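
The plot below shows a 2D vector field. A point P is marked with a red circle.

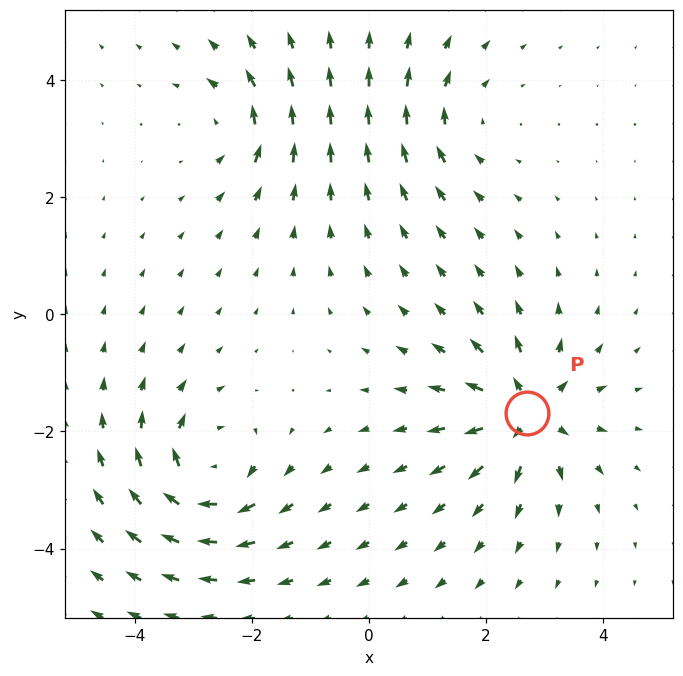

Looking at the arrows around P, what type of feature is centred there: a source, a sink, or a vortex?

At P (2.7, -1.7) the arrows spread outward. Divergence about +6, curl ≈0 — positive divergence with near-zero curl is a source.

source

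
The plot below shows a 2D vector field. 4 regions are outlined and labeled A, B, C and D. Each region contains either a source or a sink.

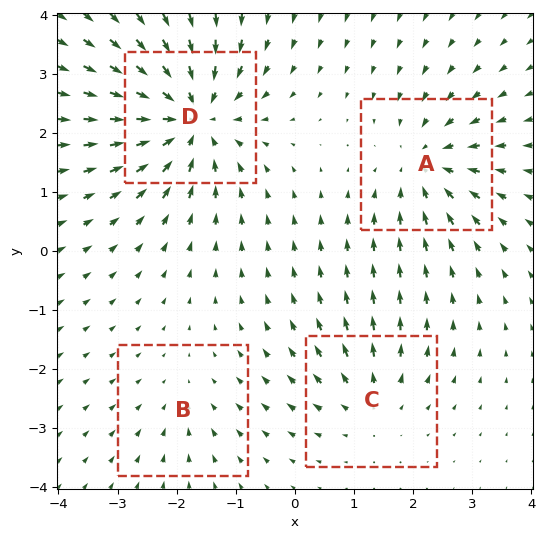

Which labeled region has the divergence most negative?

Divergence at each region's feature centre — A: about -5, B: about -2, C: about +4, D: about -8. Region D is most negative.

D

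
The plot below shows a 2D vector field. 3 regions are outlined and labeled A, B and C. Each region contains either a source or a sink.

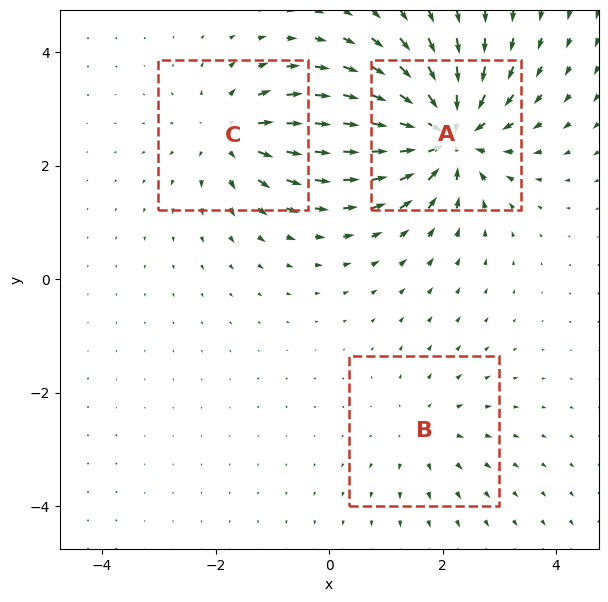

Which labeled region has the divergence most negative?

A

Divergence at each region's feature centre — A: about -6, B: about +2, C: about +4. Region A is most negative.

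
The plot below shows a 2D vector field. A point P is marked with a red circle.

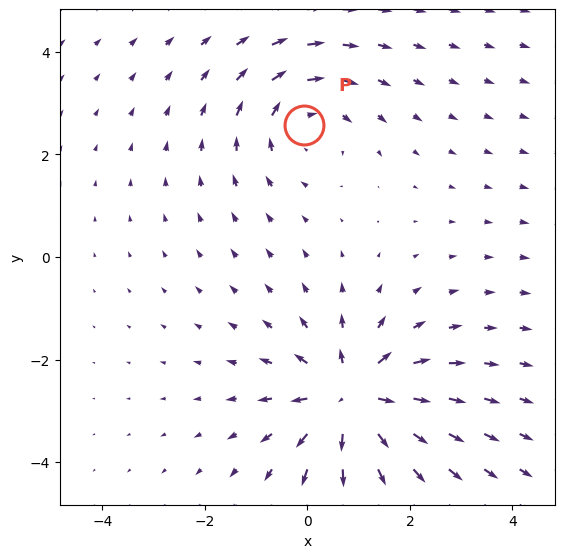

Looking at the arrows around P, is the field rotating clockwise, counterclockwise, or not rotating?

Near P at (-0.1, 2.6) the arrows circulate clockwise. The curl (z-component) there is about -2; negative curl means clockwise rotation.

clockwise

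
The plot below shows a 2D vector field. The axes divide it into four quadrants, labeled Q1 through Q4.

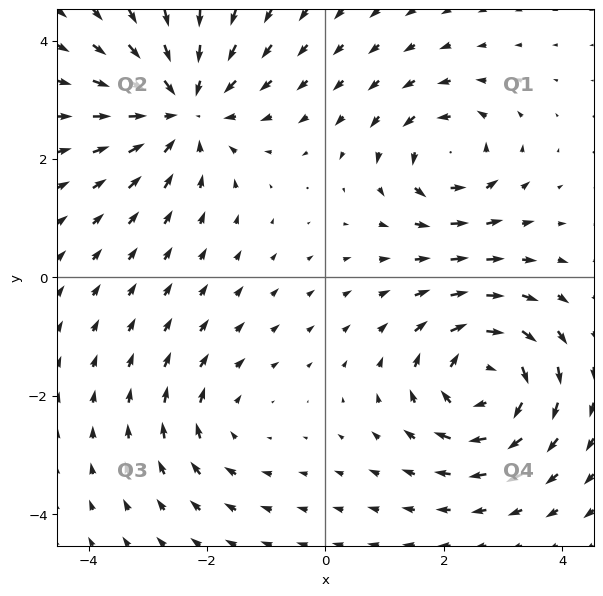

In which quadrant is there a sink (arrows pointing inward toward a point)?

The sink sits at approximately (-2.4, 2.9), which lies in quadrant Q2. The divergence there is about -5, negative as expected for a sink.

Q2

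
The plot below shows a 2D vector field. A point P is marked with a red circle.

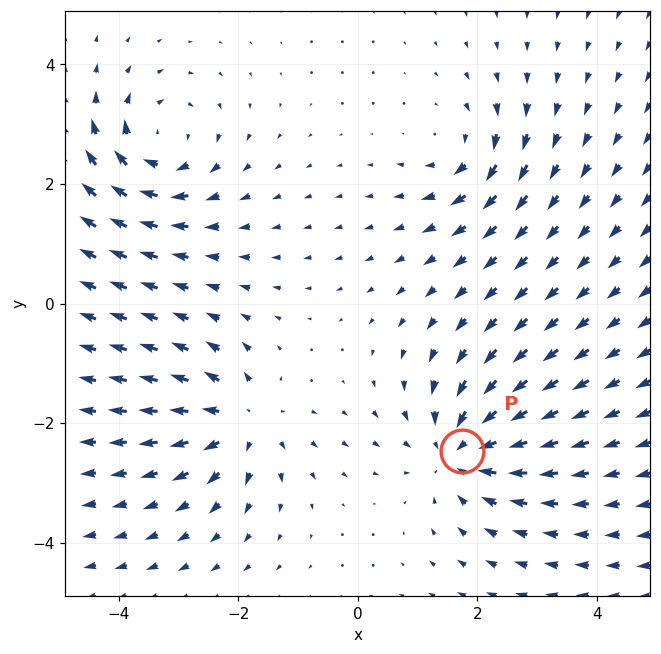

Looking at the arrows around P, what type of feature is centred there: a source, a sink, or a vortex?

At P (1.7, -2.5) the arrows converge inward. Divergence about -5, curl ≈0 — negative divergence with near-zero curl is a sink.

sink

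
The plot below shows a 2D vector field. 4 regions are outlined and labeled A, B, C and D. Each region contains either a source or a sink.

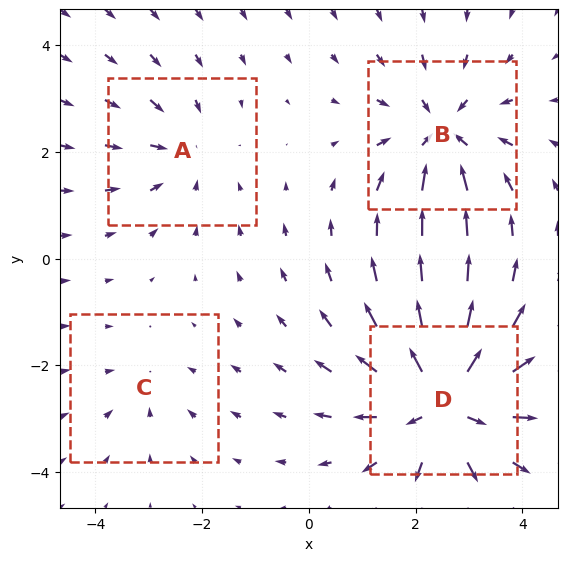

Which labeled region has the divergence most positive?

D

Divergence at each region's feature centre — A: about -3, B: about -5, C: about -2, D: about +7. Region D is most positive.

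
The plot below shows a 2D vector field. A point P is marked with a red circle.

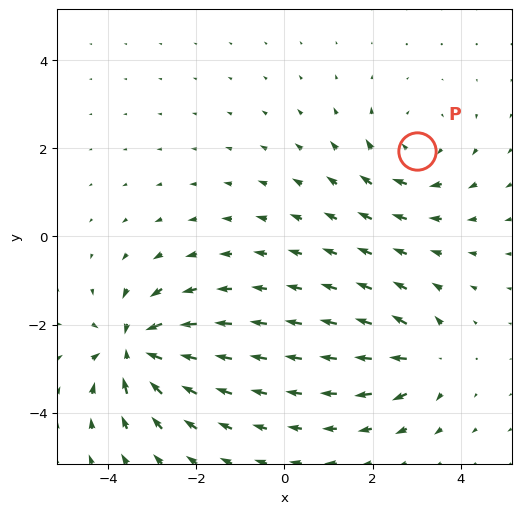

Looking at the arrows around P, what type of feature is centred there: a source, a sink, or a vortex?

vortex

At P (3.0, 1.9) the arrows circulate clockwise. Divergence ≈0, curl about -3 — near-zero divergence with nonzero curl is a vortex.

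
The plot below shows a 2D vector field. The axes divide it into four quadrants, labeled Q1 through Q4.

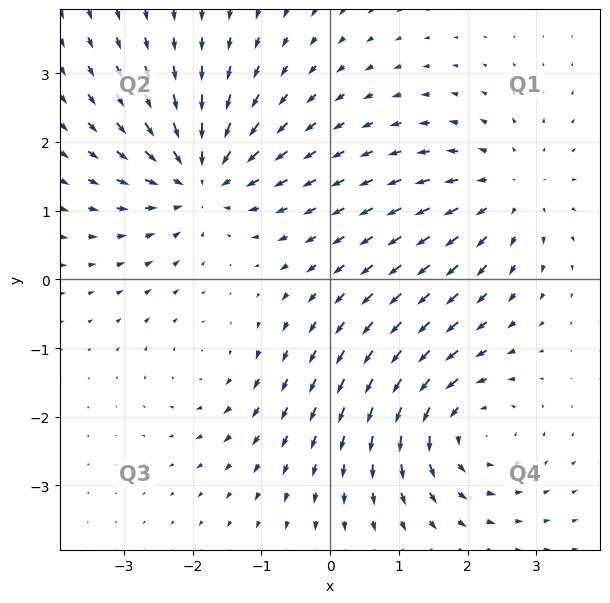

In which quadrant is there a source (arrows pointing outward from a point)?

Q1

The source sits at approximately (2.6, 1.3), which lies in quadrant Q1. The divergence there is about +3, positive as expected for a source.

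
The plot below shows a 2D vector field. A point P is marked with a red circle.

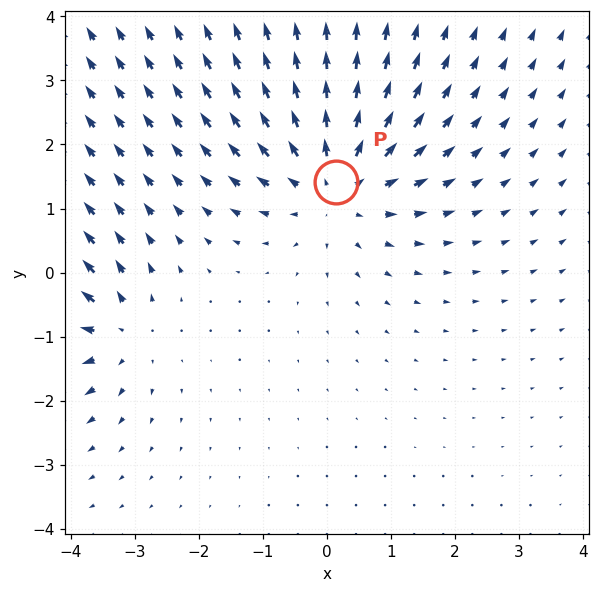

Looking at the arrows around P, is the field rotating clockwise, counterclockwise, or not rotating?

Near P at (0.1, 1.4) the arrows show no circulation. The curl there is ≈0.

not rotating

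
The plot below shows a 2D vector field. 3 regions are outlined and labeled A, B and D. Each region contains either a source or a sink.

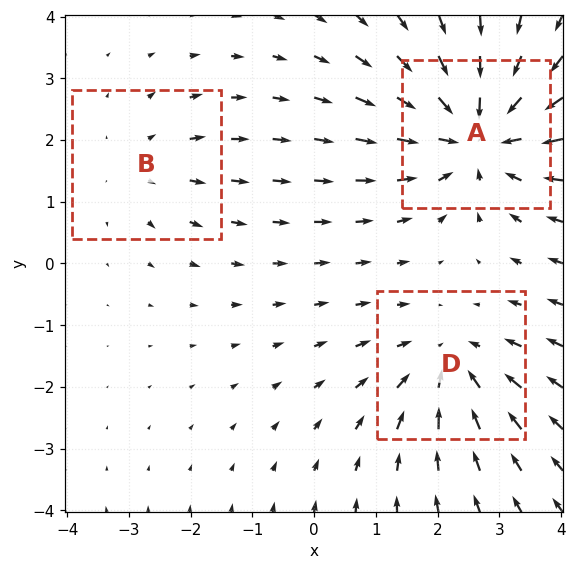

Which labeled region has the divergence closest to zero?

B

Divergence at each region's feature centre — A: about -4, B: about +2, D: about -3. Region B is closest to zero.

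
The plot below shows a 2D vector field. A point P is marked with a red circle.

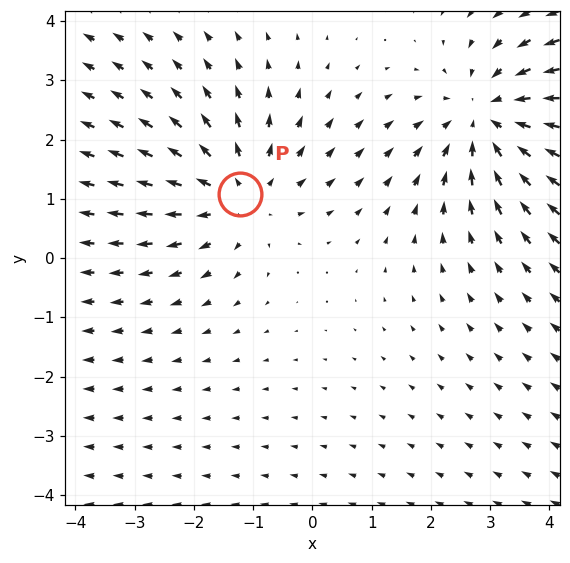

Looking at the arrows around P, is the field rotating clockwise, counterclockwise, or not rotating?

not rotating

Near P at (-1.2, 1.1) the arrows show no circulation. The curl there is ≈0.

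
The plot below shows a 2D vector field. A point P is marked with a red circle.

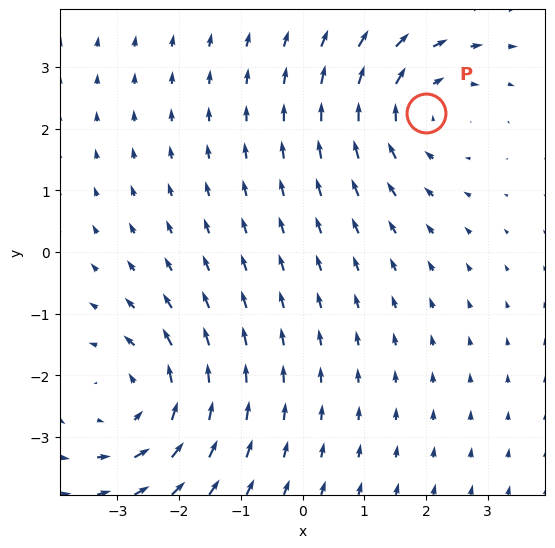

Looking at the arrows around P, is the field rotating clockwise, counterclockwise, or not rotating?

clockwise

Near P at (2.0, 2.3) the arrows circulate clockwise. The curl (z-component) there is about -3; negative curl means clockwise rotation.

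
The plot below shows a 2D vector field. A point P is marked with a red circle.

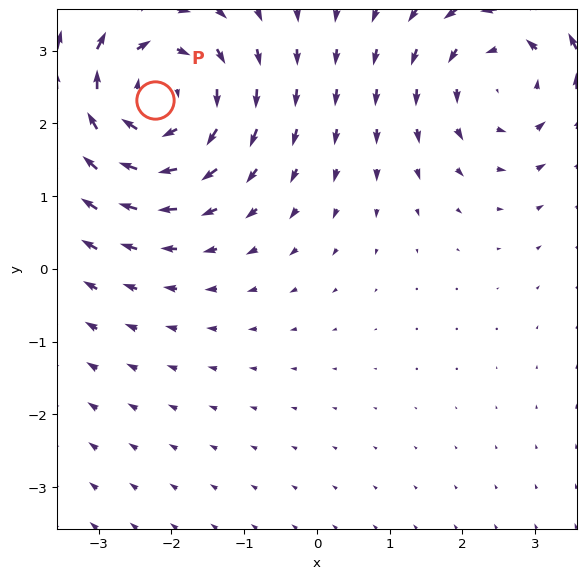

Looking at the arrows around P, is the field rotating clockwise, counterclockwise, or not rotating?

Near P at (-2.2, 2.3) the arrows circulate clockwise. The curl (z-component) there is about -4; negative curl means clockwise rotation.

clockwise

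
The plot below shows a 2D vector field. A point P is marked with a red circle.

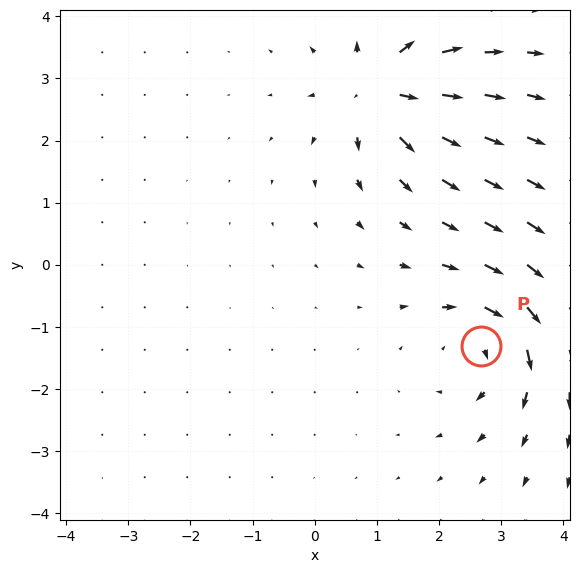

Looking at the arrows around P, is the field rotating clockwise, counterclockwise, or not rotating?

Near P at (2.7, -1.3) the arrows circulate clockwise. The curl (z-component) there is about -4; negative curl means clockwise rotation.

clockwise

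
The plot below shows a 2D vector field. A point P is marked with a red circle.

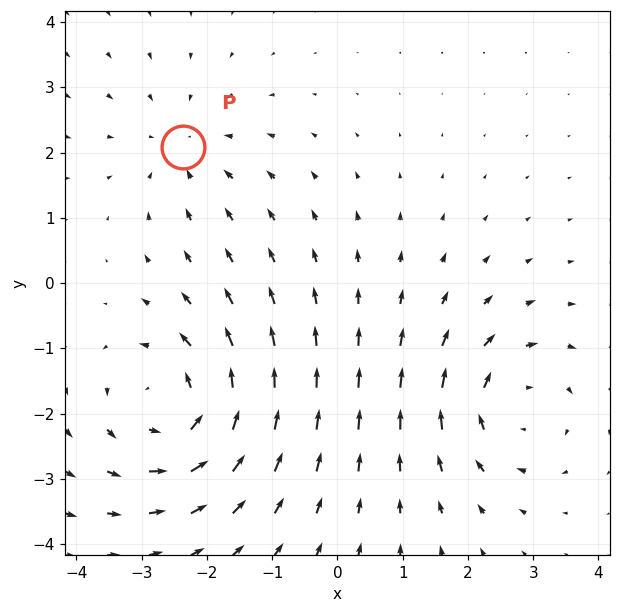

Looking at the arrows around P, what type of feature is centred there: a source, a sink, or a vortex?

At P (-2.4, 2.1) the arrows converge inward. Divergence about -2, curl ≈0 — negative divergence with near-zero curl is a sink.

sink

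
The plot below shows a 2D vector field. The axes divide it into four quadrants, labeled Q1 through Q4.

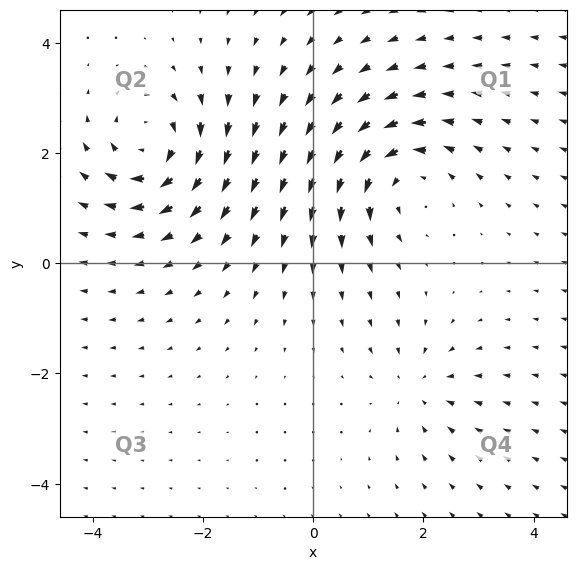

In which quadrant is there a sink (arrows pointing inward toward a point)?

Q4

The sink sits at approximately (1.9, -2.2), which lies in quadrant Q4. The divergence there is about -3, negative as expected for a sink.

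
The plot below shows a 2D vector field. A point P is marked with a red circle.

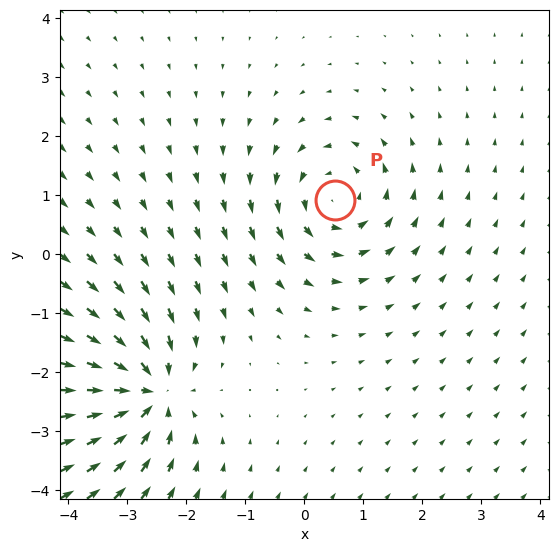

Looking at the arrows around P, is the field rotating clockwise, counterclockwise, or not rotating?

Near P at (0.5, 0.9) the arrows circulate counterclockwise. The curl (z-component) there is about +3; positive curl means counterclockwise rotation.

counterclockwise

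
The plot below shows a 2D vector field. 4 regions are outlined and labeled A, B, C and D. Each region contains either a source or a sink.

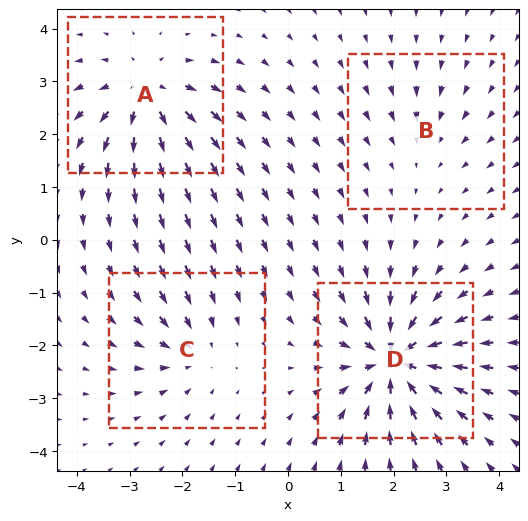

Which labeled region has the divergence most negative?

D

Divergence at each region's feature centre — A: about +6, B: about -2, C: about -4, D: about -8. Region D is most negative.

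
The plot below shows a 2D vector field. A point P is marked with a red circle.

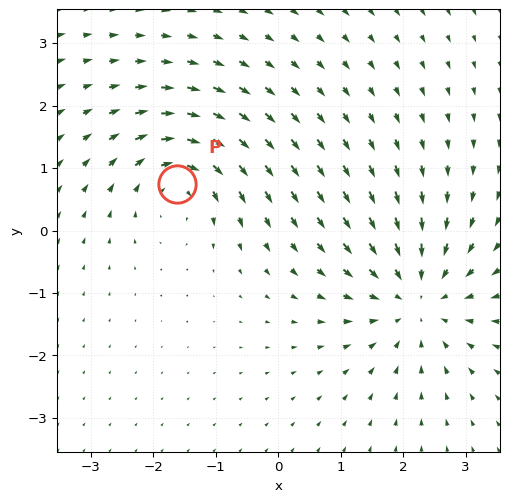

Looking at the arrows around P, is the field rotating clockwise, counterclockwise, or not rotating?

clockwise

Near P at (-1.6, 0.7) the arrows circulate clockwise. The curl (z-component) there is about -5; negative curl means clockwise rotation.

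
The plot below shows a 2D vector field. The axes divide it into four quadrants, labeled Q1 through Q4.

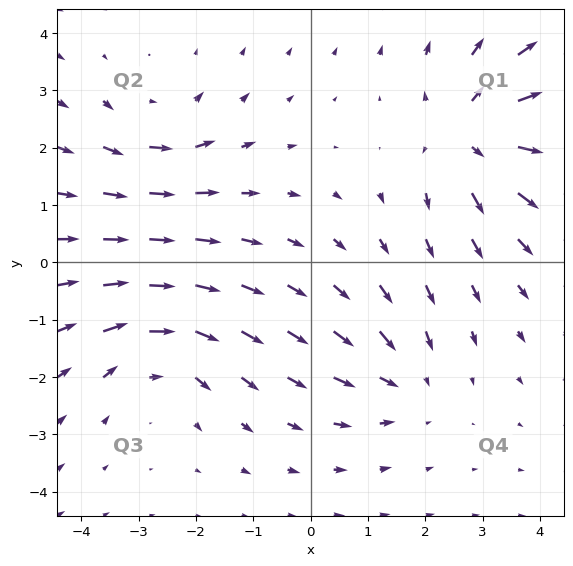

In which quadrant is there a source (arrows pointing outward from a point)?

The source sits at approximately (2.8, 2.2), which lies in quadrant Q1. The divergence there is about +4, positive as expected for a source.

Q1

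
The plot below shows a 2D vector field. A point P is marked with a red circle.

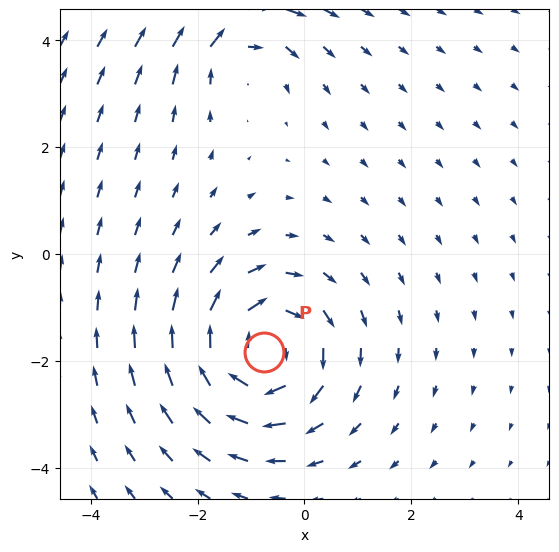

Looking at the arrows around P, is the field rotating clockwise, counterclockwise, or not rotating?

Near P at (-0.8, -1.8) the arrows circulate clockwise. The curl (z-component) there is about -4; negative curl means clockwise rotation.

clockwise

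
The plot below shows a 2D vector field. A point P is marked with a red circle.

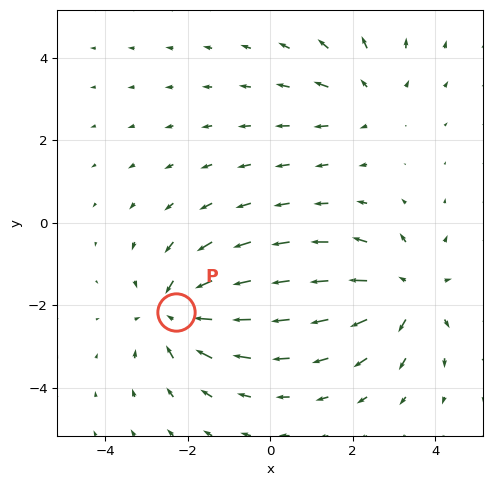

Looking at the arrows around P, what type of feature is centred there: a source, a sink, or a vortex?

sink

At P (-2.3, -2.2) the arrows converge inward. Divergence about -4, curl ≈0 — negative divergence with near-zero curl is a sink.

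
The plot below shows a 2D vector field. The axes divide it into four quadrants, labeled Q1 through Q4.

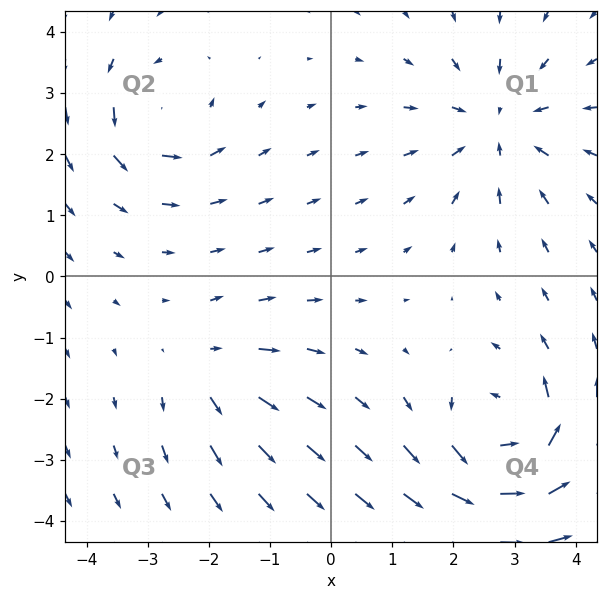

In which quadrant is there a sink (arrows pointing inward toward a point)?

The sink sits at approximately (2.7, 2.5), which lies in quadrant Q1. The divergence there is about -4, negative as expected for a sink.

Q1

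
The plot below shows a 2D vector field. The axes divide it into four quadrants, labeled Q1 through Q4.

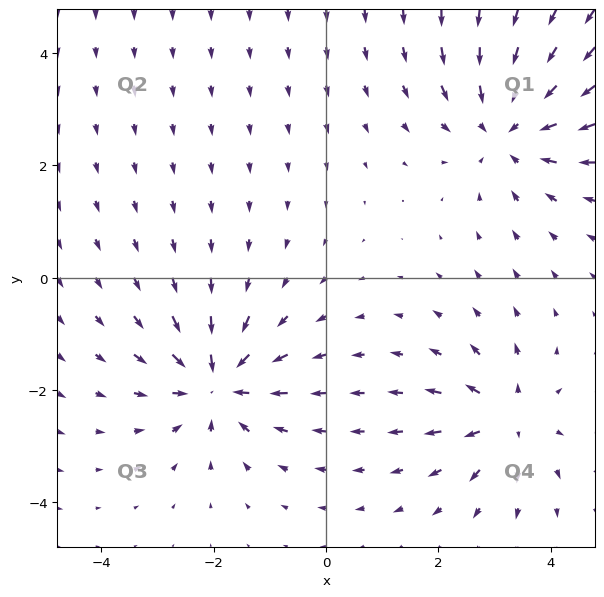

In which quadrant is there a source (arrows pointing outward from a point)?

The source sits at approximately (3.2, -2.5), which lies in quadrant Q4. The divergence there is about +5, positive as expected for a source.

Q4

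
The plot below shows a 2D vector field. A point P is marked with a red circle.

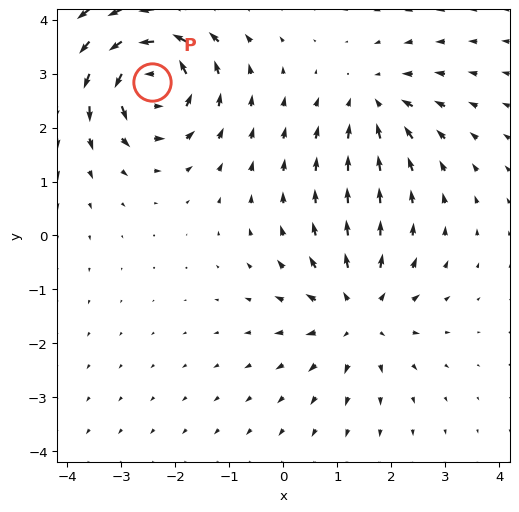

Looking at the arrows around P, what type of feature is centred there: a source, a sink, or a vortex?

At P (-2.4, 2.8) the arrows circulate counterclockwise. Divergence ≈0, curl about +7 — near-zero divergence with nonzero curl is a vortex.

vortex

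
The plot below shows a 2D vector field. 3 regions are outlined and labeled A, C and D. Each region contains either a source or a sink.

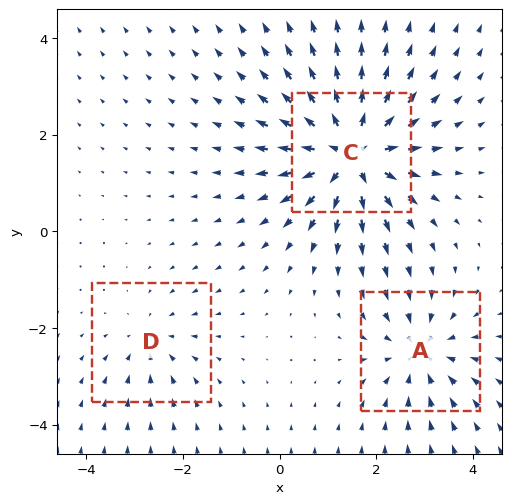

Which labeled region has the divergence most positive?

Divergence at each region's feature centre — A: about -3, C: about +6, D: about -2. Region C is most positive.

C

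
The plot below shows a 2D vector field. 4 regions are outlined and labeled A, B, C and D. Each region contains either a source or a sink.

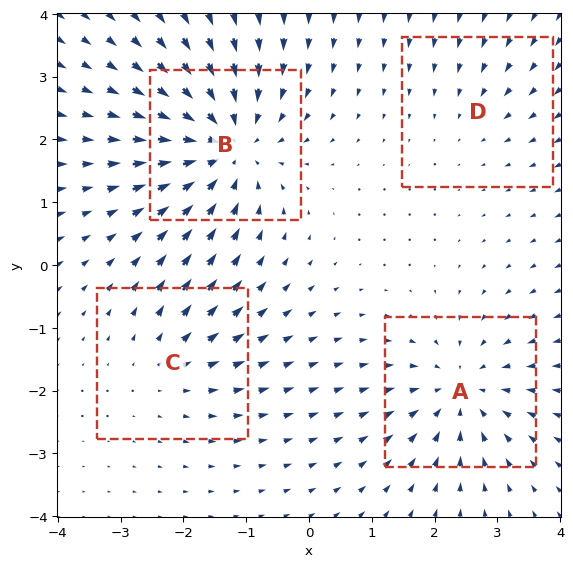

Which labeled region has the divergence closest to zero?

Divergence at each region's feature centre — A: about -5, B: about -7, C: about +3, D: about -2. Region D is closest to zero.

D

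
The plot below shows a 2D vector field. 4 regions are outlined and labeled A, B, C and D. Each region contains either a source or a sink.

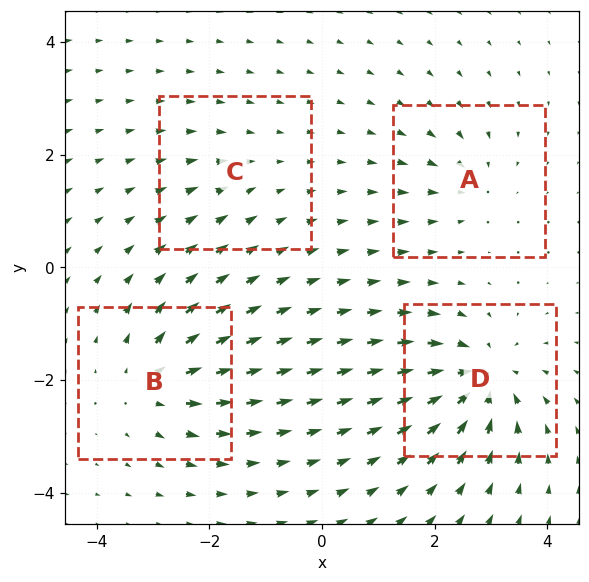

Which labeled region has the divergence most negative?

Divergence at each region's feature centre — A: about -4, B: about +6, C: about -2, D: about -8. Region D is most negative.

D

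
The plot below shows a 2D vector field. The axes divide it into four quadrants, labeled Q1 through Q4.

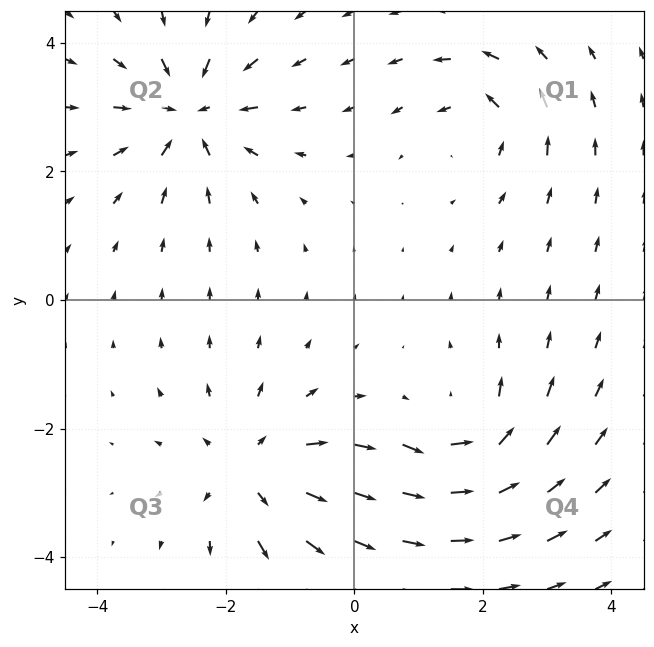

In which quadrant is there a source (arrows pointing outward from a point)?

The source sits at approximately (-1.6, -2.6), which lies in quadrant Q3. The divergence there is about +5, positive as expected for a source.

Q3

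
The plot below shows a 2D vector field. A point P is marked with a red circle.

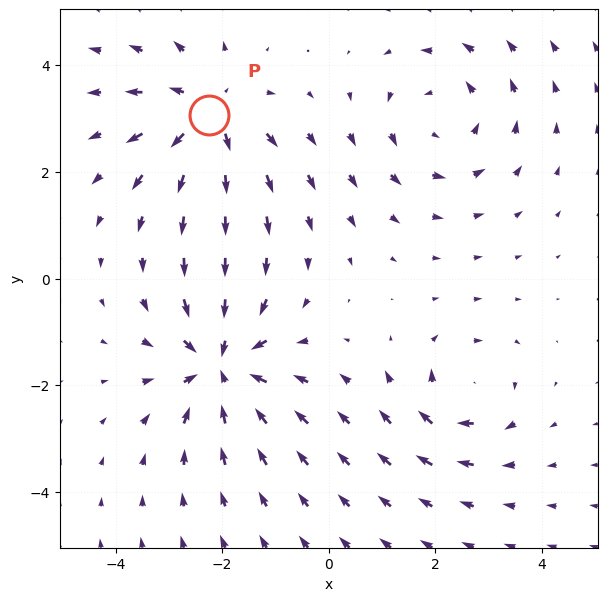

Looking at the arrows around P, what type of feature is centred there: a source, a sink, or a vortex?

At P (-2.2, 3.1) the arrows spread outward. Divergence about +4, curl ≈0 — positive divergence with near-zero curl is a source.

source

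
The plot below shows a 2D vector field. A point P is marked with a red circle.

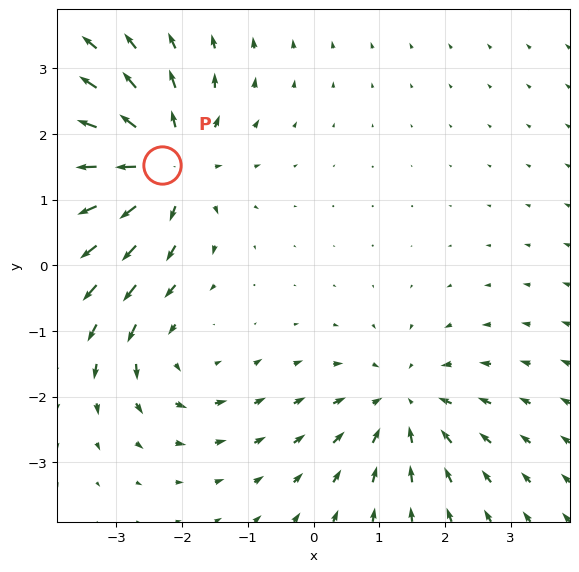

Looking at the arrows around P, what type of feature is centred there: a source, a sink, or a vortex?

At P (-2.3, 1.5) the arrows spread outward. Divergence about +5, curl ≈0 — positive divergence with near-zero curl is a source.

source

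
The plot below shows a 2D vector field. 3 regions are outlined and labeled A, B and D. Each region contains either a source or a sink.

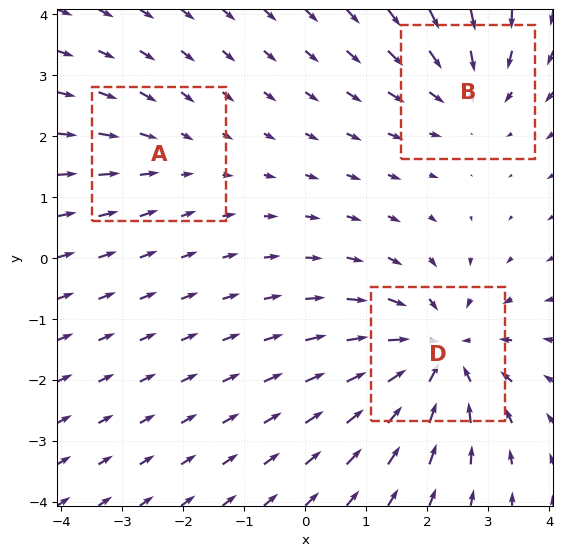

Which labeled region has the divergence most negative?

D

Divergence at each region's feature centre — A: about -2, B: about -3, D: about -4. Region D is most negative.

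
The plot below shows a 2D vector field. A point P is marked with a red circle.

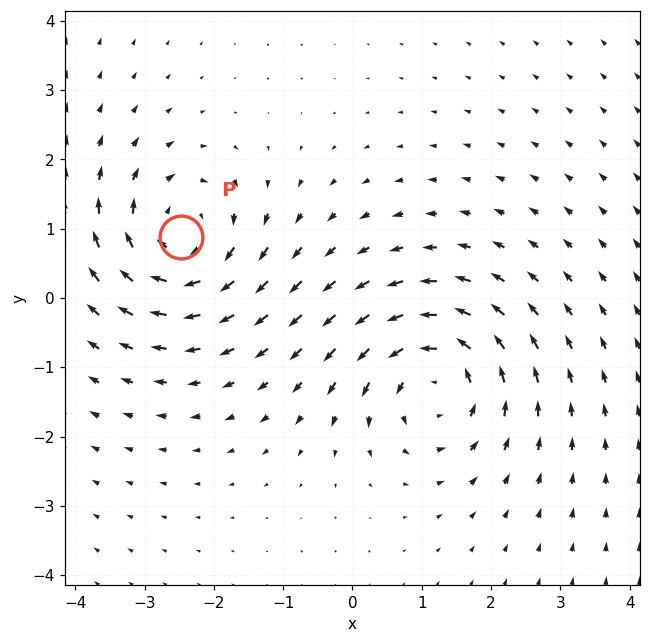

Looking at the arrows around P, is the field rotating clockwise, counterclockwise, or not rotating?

clockwise

Near P at (-2.5, 0.9) the arrows circulate clockwise. The curl (z-component) there is about -5; negative curl means clockwise rotation.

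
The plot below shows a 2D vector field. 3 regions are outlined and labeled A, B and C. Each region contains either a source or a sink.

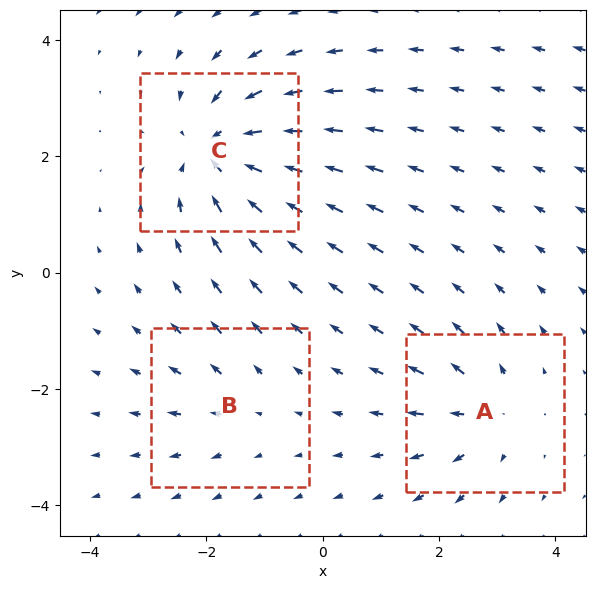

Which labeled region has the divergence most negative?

Divergence at each region's feature centre — A: about +3, B: about +2, C: about -6. Region C is most negative.

C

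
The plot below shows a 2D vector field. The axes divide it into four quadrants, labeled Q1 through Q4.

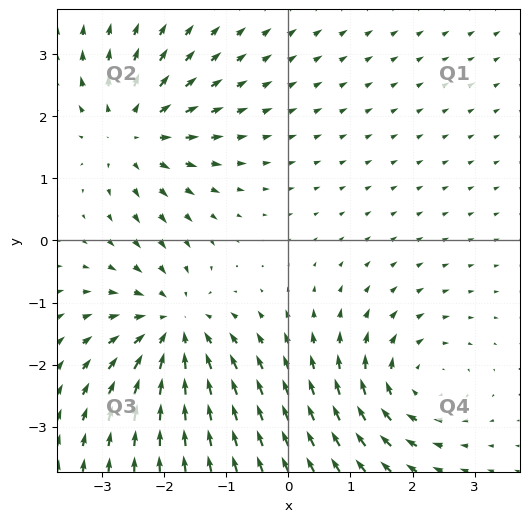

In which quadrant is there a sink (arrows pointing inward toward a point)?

The sink sits at approximately (-1.8, -1.4), which lies in quadrant Q3. The divergence there is about -4, negative as expected for a sink.

Q3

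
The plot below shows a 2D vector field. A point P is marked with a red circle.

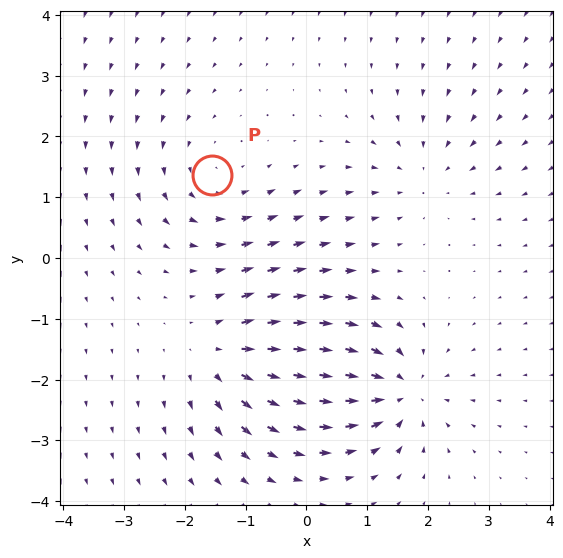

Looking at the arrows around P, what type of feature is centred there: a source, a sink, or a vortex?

vortex

At P (-1.5, 1.4) the arrows circulate counterclockwise. Divergence ≈0, curl about +3 — near-zero divergence with nonzero curl is a vortex.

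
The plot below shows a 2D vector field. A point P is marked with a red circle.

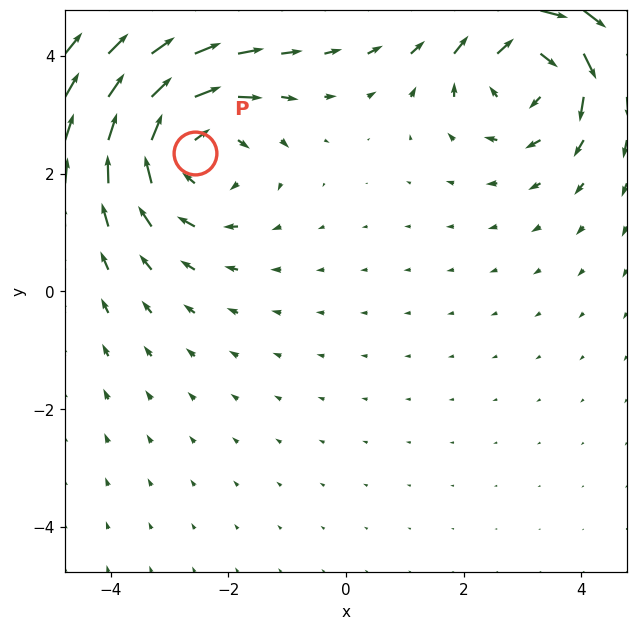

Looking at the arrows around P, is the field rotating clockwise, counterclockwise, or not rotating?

Near P at (-2.6, 2.3) the arrows circulate clockwise. The curl (z-component) there is about -3; negative curl means clockwise rotation.

clockwise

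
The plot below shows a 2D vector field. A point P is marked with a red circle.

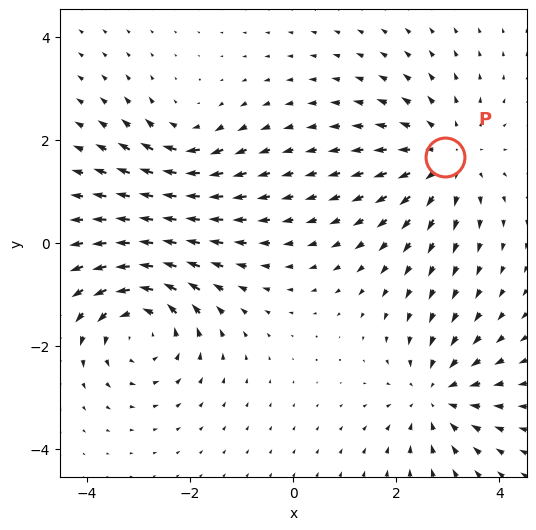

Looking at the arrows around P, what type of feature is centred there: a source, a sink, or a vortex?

At P (3.0, 1.7) the arrows spread outward. Divergence about +4, curl ≈0 — positive divergence with near-zero curl is a source.

source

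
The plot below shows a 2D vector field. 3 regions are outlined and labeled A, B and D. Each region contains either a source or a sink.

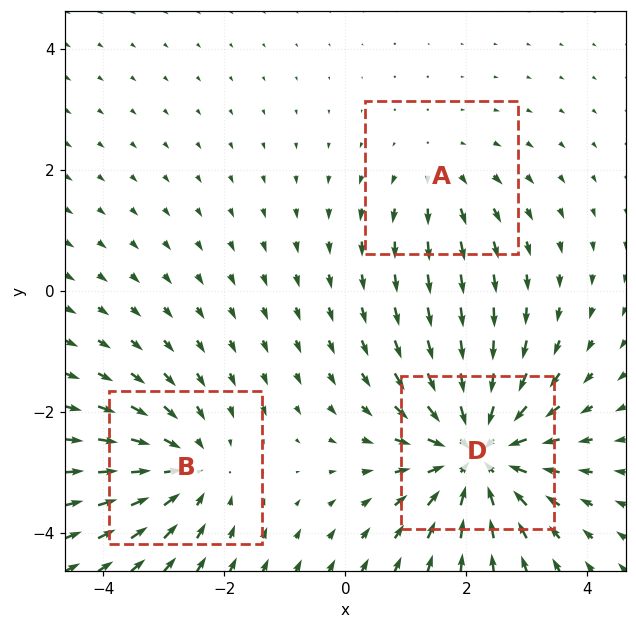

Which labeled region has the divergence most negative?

Divergence at each region's feature centre — A: about +2, B: about -3, D: about -5. Region D is most negative.

D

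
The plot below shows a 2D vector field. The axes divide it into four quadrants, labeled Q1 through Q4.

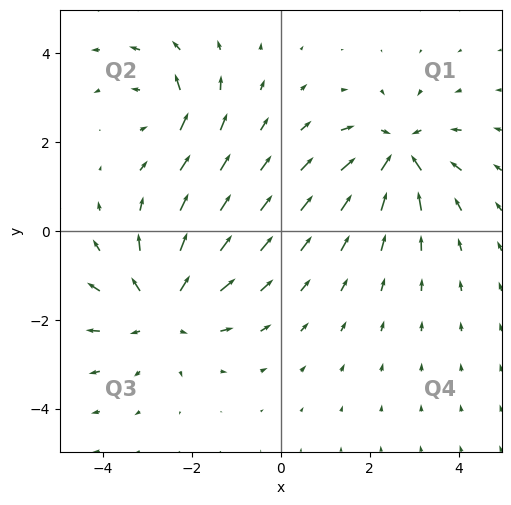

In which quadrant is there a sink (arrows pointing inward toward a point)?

The sink sits at approximately (2.6, 1.7), which lies in quadrant Q1. The divergence there is about -5, negative as expected for a sink.

Q1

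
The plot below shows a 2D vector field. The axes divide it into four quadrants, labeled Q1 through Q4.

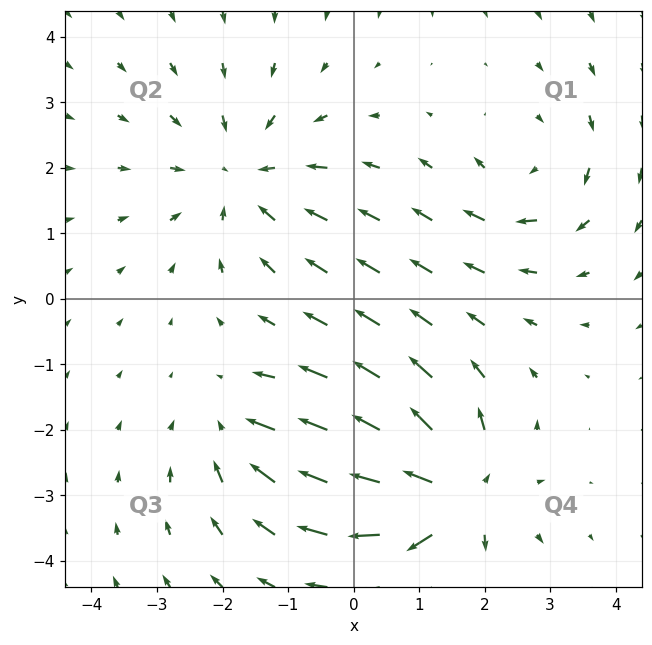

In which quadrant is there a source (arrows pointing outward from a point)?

The source sits at approximately (1.5, -3.0), which lies in quadrant Q4. The divergence there is about +6, positive as expected for a source.

Q4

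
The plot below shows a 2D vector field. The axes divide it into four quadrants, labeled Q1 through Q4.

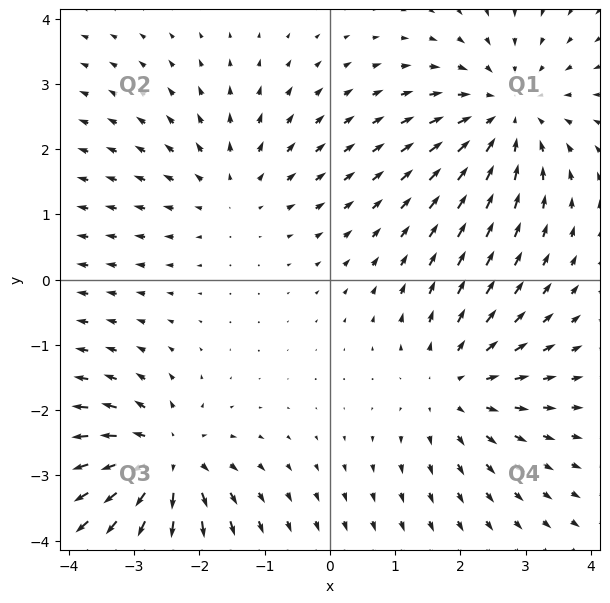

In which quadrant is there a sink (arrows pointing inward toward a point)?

The sink sits at approximately (2.7, 2.5), which lies in quadrant Q1. The divergence there is about -4, negative as expected for a sink.

Q1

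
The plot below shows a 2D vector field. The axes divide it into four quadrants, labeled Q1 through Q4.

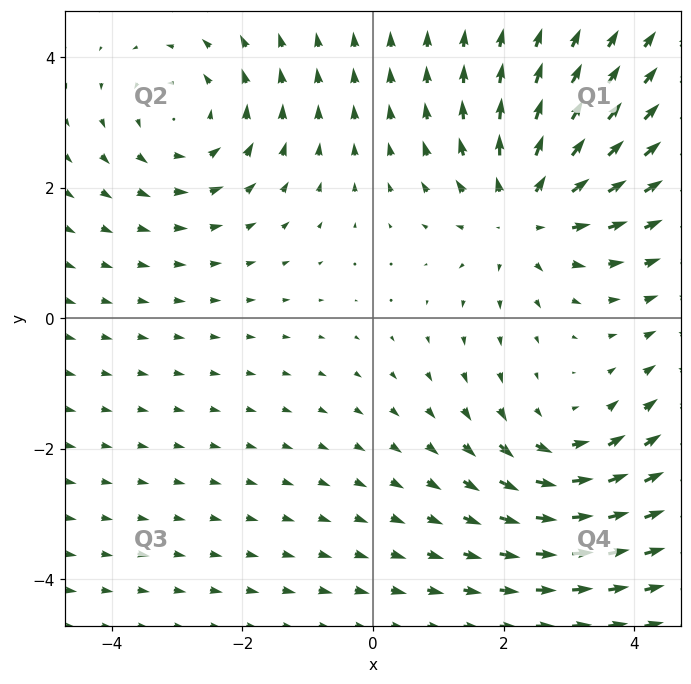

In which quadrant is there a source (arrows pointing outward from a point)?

Q1

The source sits at approximately (2.3, 1.6), which lies in quadrant Q1. The divergence there is about +3, positive as expected for a source.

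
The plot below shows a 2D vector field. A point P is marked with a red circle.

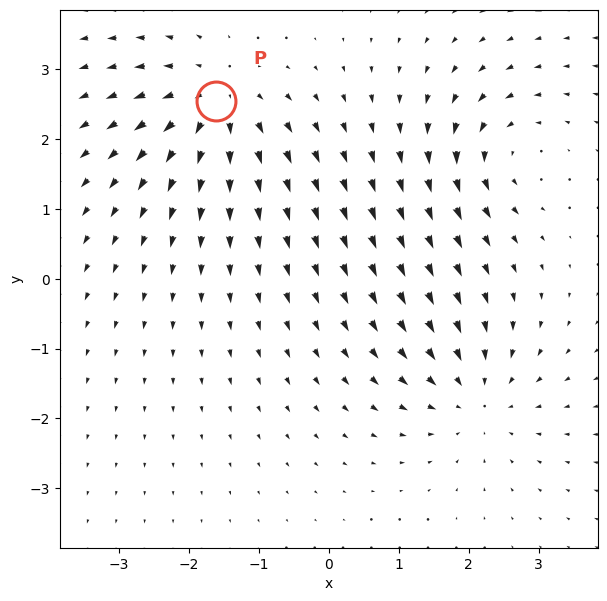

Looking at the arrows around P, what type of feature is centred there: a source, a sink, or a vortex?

source

At P (-1.6, 2.5) the arrows spread outward. Divergence about +5, curl ≈0 — positive divergence with near-zero curl is a source.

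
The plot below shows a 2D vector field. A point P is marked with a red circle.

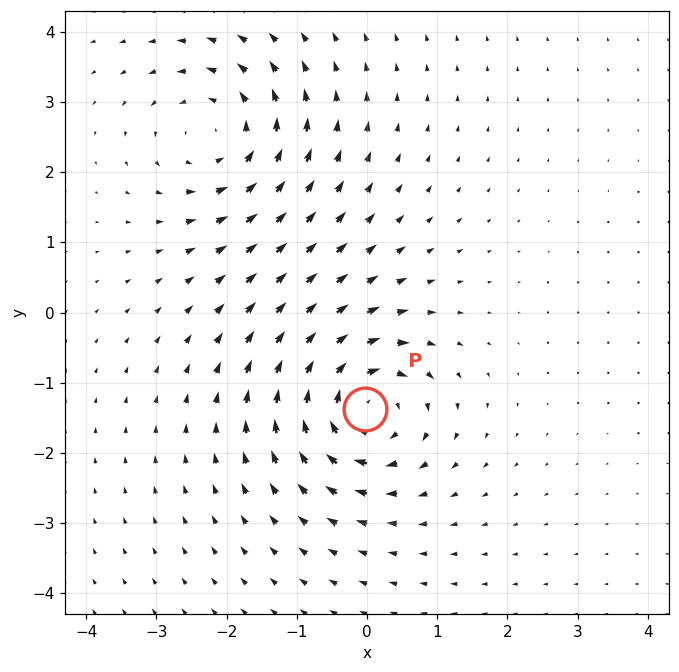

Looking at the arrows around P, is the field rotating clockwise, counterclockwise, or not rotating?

Near P at (-0.0, -1.4) the arrows circulate clockwise. The curl (z-component) there is about -5; negative curl means clockwise rotation.

clockwise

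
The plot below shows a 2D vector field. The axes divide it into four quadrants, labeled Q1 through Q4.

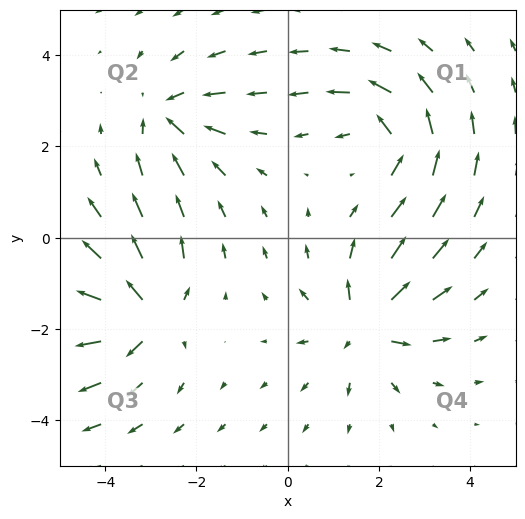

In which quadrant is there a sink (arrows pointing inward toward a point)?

The sink sits at approximately (-2.6, 2.7), which lies in quadrant Q2. The divergence there is about -4, negative as expected for a sink.

Q2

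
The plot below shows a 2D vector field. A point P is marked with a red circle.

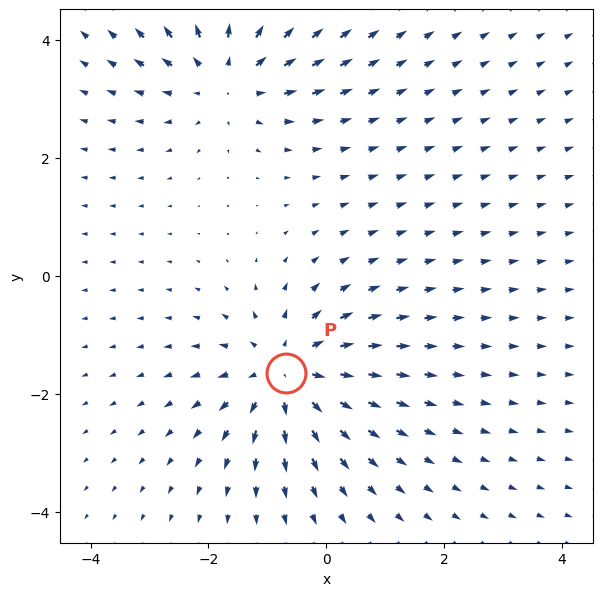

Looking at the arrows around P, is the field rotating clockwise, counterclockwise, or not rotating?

Near P at (-0.7, -1.6) the arrows show no circulation. The curl there is ≈0.

not rotating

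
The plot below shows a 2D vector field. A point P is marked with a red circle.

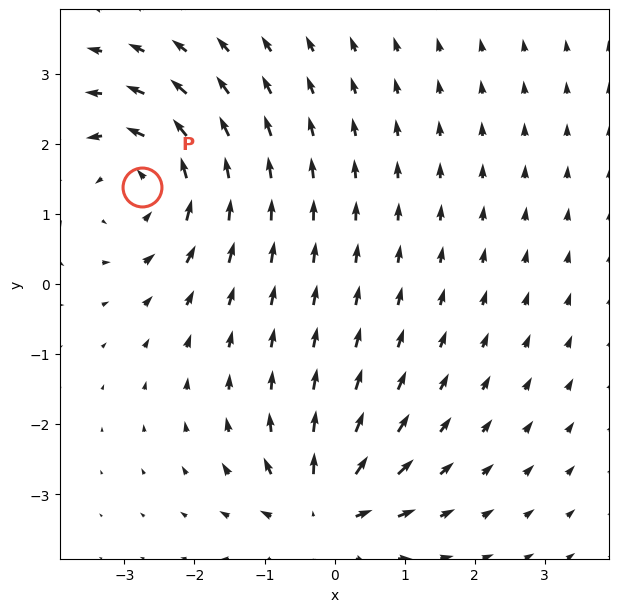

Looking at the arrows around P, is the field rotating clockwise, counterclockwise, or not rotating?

Near P at (-2.7, 1.4) the arrows circulate counterclockwise. The curl (z-component) there is about +3; positive curl means counterclockwise rotation.

counterclockwise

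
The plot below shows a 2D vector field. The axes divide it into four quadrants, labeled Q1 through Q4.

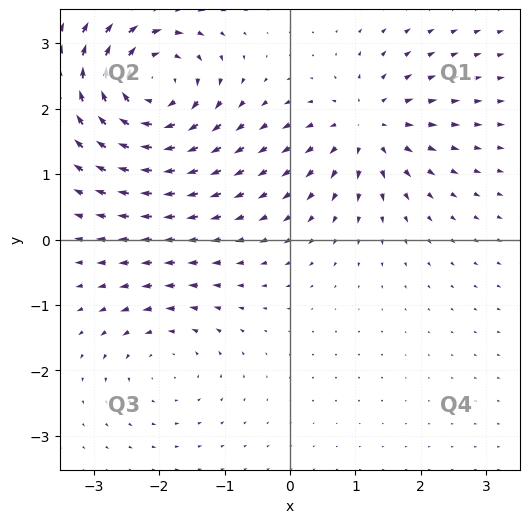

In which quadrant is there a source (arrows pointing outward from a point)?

The source sits at approximately (1.2, 1.7), which lies in quadrant Q1. The divergence there is about +4, positive as expected for a source.

Q1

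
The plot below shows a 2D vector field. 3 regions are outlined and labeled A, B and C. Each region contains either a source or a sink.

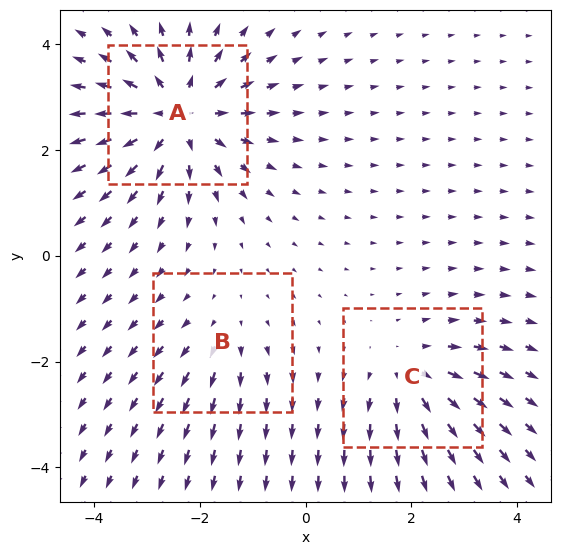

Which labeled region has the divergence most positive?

A

Divergence at each region's feature centre — A: about +5, B: about +2, C: about +3. Region A is most positive.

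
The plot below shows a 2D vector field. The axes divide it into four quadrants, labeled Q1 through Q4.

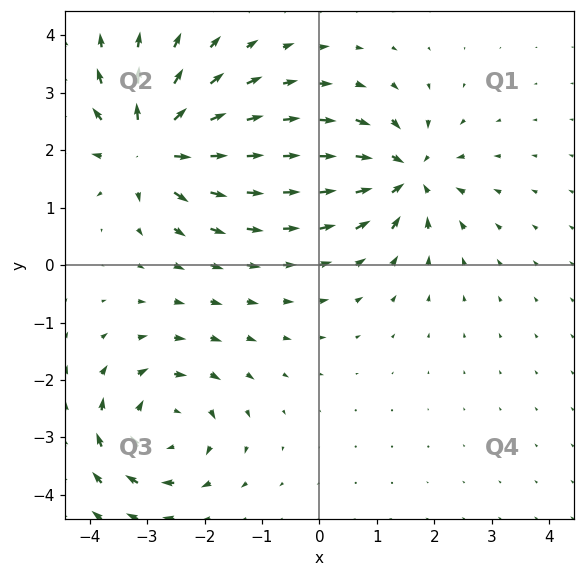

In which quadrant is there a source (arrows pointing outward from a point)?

The source sits at approximately (-2.9, 2.1), which lies in quadrant Q2. The divergence there is about +6, positive as expected for a source.

Q2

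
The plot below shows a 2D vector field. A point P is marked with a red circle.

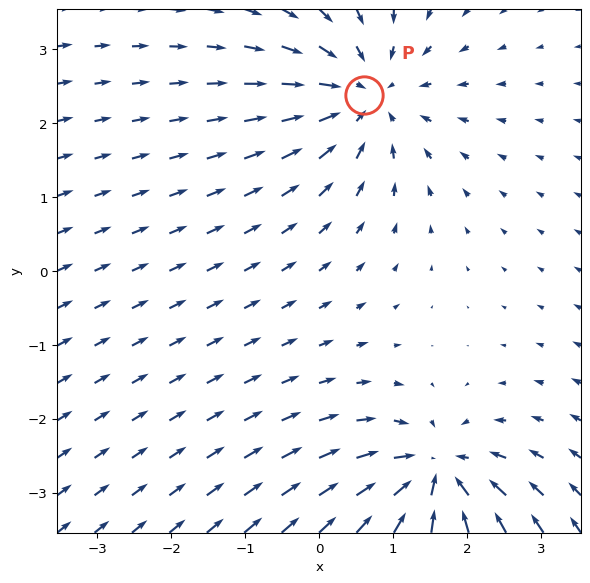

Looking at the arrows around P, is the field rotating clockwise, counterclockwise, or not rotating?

Near P at (0.6, 2.4) the arrows show no circulation. The curl there is ≈0.

not rotating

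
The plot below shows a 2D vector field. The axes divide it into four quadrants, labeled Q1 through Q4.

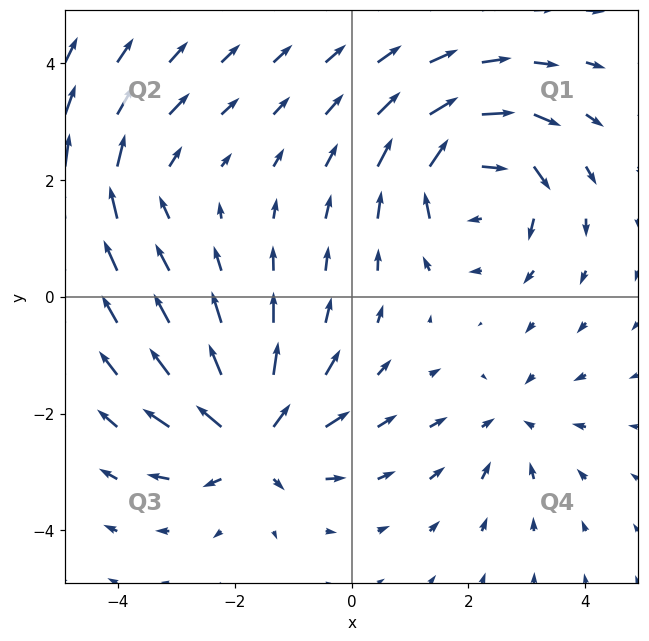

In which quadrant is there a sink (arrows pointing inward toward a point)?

Q4

The sink sits at approximately (2.7, -2.1), which lies in quadrant Q4. The divergence there is about -3, negative as expected for a sink.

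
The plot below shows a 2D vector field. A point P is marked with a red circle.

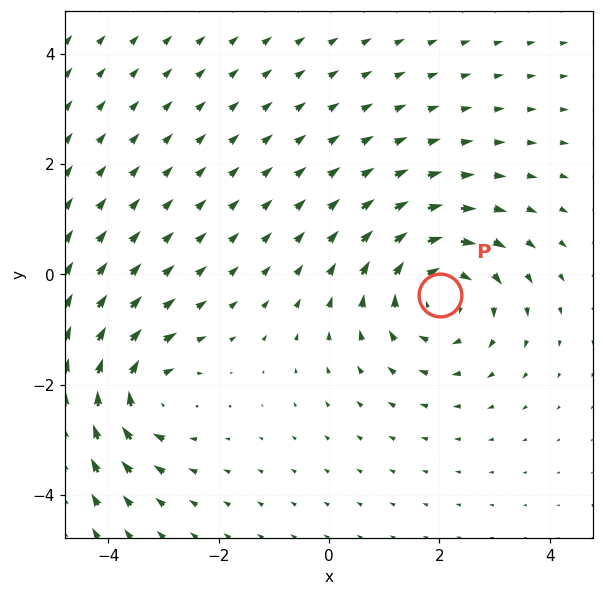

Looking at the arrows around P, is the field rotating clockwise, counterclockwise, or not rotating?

clockwise

Near P at (2.0, -0.4) the arrows circulate clockwise. The curl (z-component) there is about -4; negative curl means clockwise rotation.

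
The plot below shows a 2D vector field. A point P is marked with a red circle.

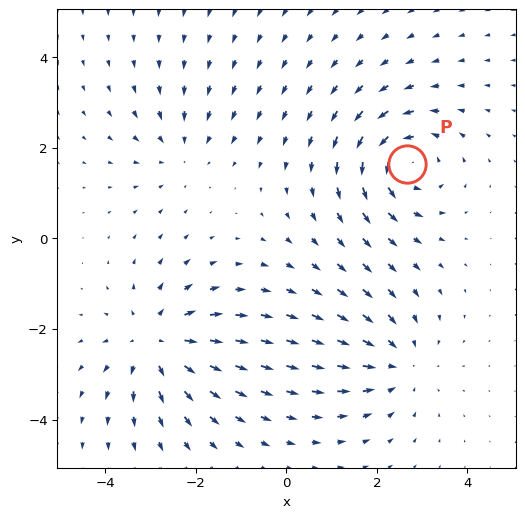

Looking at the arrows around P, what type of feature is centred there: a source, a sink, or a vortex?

At P (2.7, 1.6) the arrows circulate counterclockwise. Divergence ≈0, curl about +5 — near-zero divergence with nonzero curl is a vortex.

vortex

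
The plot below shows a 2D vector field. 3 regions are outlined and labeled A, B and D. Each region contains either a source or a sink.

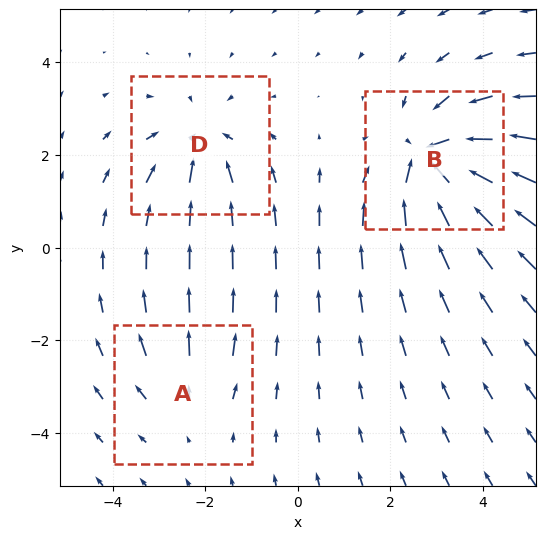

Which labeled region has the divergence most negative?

Divergence at each region's feature centre — A: about +2, B: about -5, D: about -3. Region B is most negative.

B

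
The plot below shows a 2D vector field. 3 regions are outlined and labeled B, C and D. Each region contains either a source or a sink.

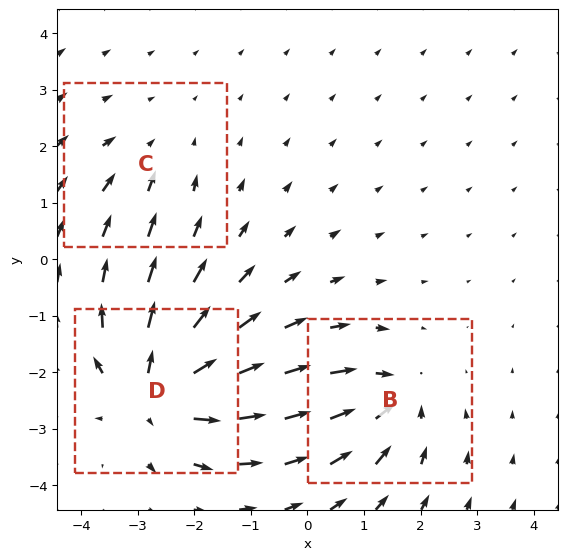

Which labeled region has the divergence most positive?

D

Divergence at each region's feature centre — B: about -4, C: about -2, D: about +6. Region D is most positive.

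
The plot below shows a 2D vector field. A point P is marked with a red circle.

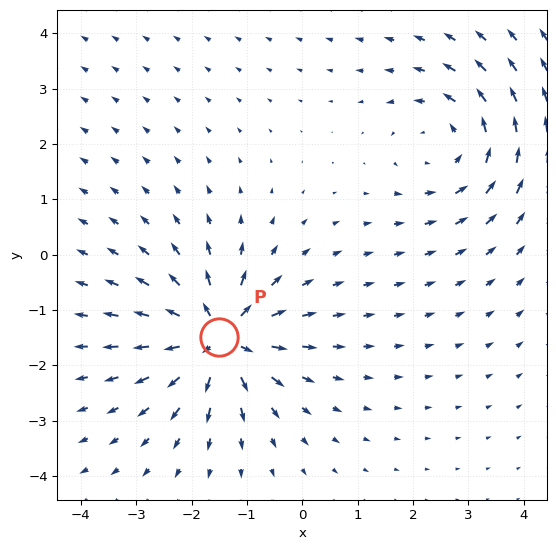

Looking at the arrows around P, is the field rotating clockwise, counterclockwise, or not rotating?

Near P at (-1.5, -1.5) the arrows show no circulation. The curl there is ≈0.

not rotating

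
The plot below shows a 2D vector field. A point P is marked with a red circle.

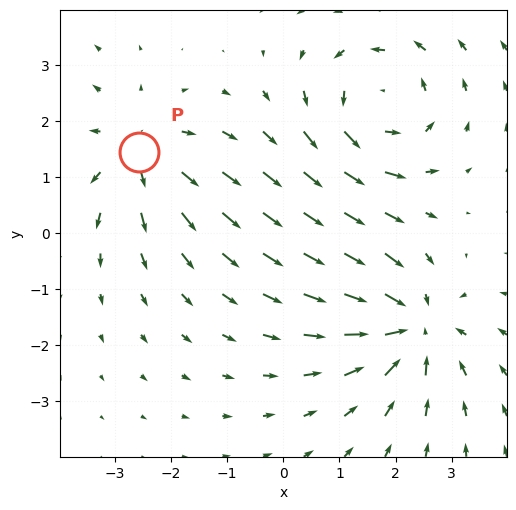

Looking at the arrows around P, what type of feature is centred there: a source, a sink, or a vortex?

source

At P (-2.6, 1.4) the arrows spread outward. Divergence about +4, curl ≈0 — positive divergence with near-zero curl is a source.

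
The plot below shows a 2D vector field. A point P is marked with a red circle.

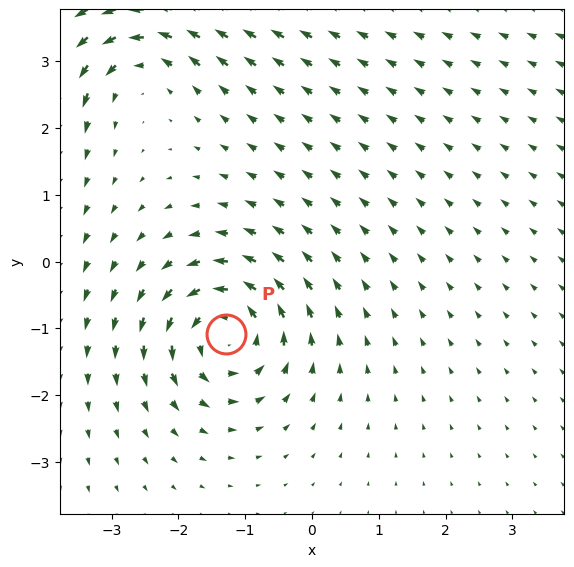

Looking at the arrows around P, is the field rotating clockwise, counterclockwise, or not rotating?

Near P at (-1.3, -1.1) the arrows circulate counterclockwise. The curl (z-component) there is about +5; positive curl means counterclockwise rotation.

counterclockwise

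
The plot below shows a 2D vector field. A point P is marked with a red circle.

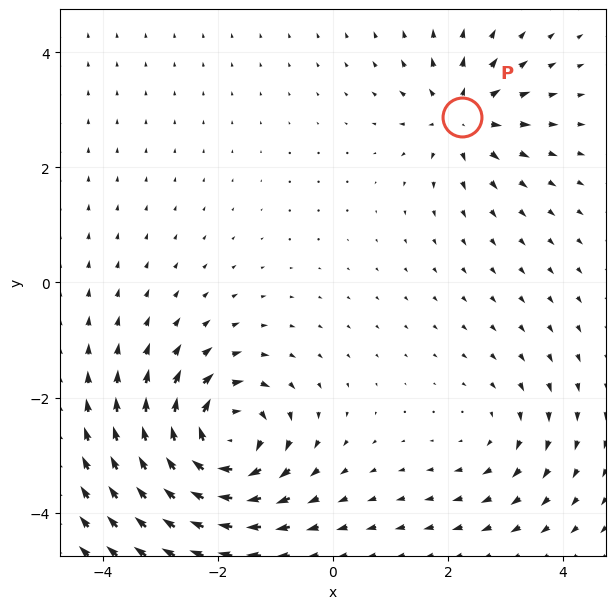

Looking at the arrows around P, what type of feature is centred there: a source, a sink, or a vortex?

At P (2.2, 2.9) the arrows spread outward. Divergence about +4, curl ≈0 — positive divergence with near-zero curl is a source.

source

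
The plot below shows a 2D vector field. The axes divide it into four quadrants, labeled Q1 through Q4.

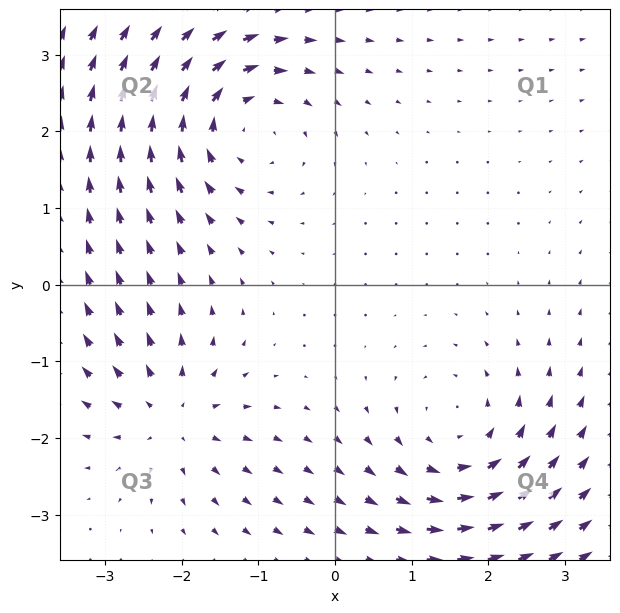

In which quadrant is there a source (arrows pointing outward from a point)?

Q3

The source sits at approximately (-2.1, -1.7), which lies in quadrant Q3. The divergence there is about +4, positive as expected for a source.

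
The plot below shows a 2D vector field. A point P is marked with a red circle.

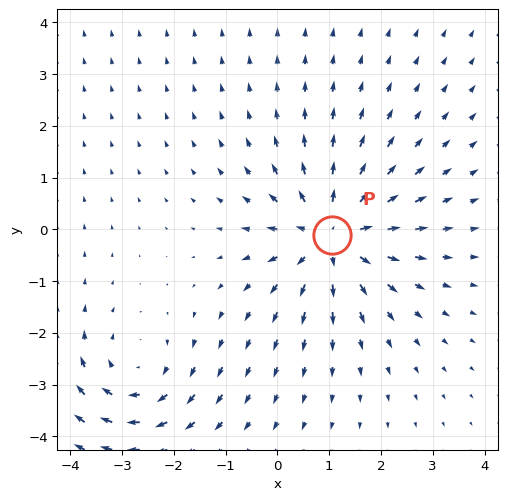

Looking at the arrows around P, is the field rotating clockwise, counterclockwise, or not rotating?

not rotating

Near P at (1.1, -0.1) the arrows show no circulation. The curl there is ≈0.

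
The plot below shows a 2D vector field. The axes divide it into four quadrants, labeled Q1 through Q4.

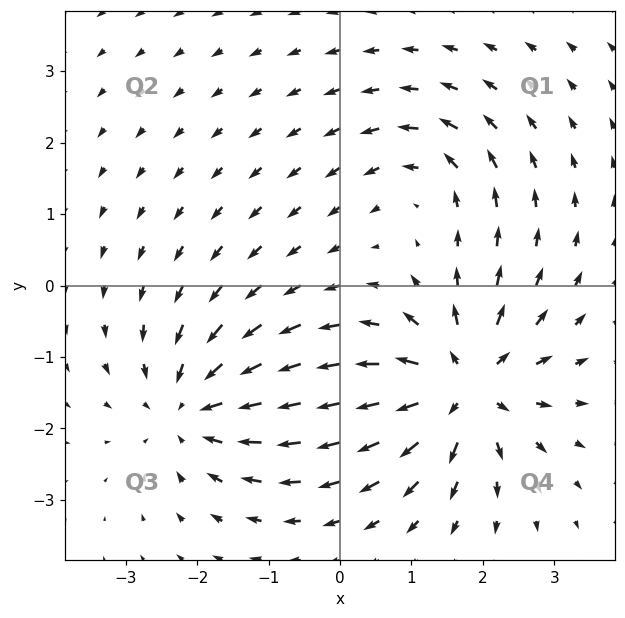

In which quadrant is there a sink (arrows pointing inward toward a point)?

The sink sits at approximately (-2.1, -1.7), which lies in quadrant Q3. The divergence there is about -4, negative as expected for a sink.

Q3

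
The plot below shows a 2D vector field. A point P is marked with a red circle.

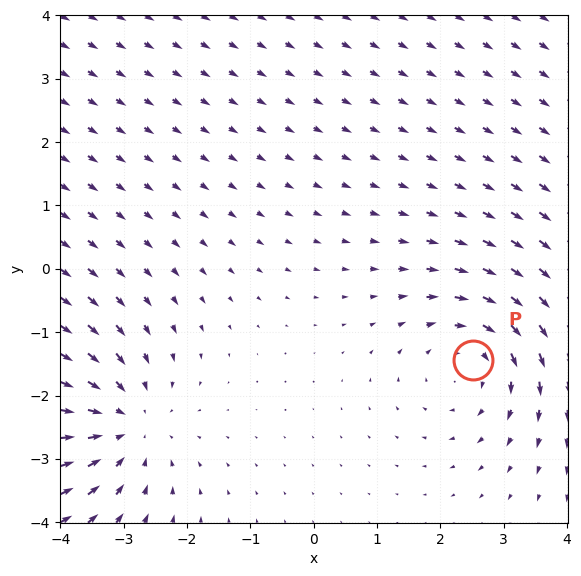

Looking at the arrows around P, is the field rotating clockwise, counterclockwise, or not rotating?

Near P at (2.5, -1.4) the arrows circulate clockwise. The curl (z-component) there is about -3; negative curl means clockwise rotation.

clockwise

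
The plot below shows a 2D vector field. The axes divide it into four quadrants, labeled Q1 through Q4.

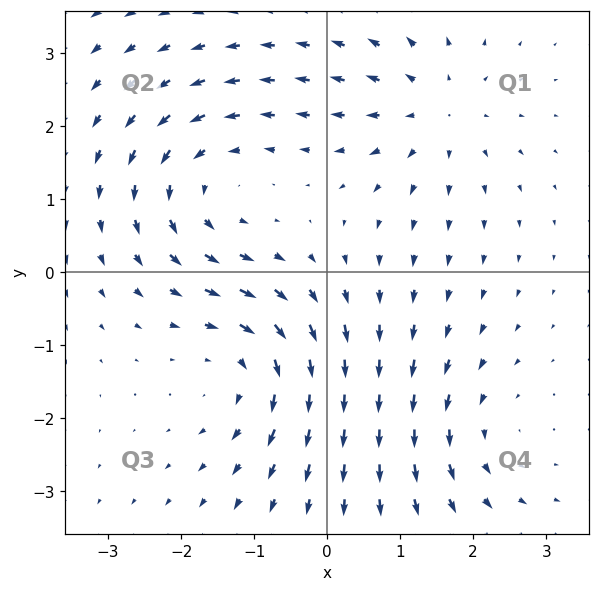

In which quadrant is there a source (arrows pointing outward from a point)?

Q1

The source sits at approximately (1.5, 2.2), which lies in quadrant Q1. The divergence there is about +3, positive as expected for a source.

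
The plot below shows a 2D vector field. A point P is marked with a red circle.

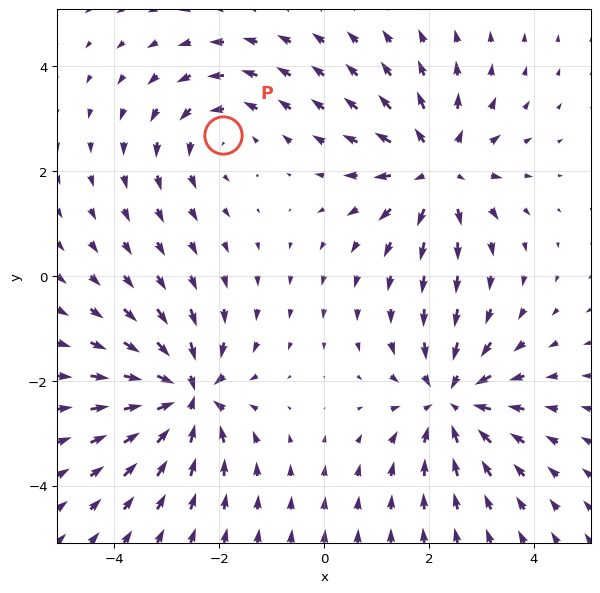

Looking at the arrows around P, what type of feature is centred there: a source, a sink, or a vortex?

vortex

At P (-1.9, 2.7) the arrows circulate counterclockwise. Divergence ≈0, curl about +2 — near-zero divergence with nonzero curl is a vortex.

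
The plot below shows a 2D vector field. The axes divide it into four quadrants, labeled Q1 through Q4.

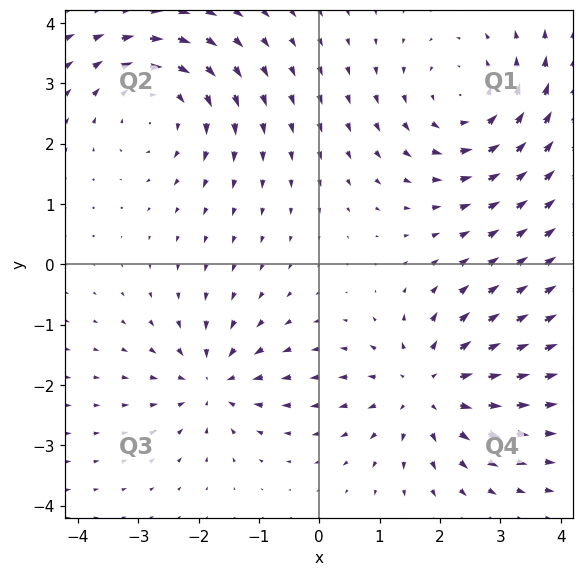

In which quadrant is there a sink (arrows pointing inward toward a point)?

The sink sits at approximately (-1.8, -2.0), which lies in quadrant Q3. The divergence there is about -4, negative as expected for a sink.

Q3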